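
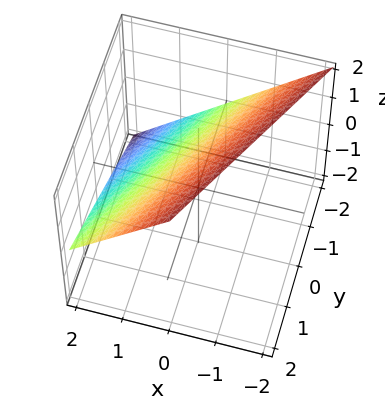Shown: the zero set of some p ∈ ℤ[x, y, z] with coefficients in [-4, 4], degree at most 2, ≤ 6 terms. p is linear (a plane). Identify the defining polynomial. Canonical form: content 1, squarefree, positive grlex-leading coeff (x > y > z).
2*x - y + 2*z - 2

First, deg p = 1.
Next, reading off the gridlines: one x-axis crossing is at x = 1; it meets the y-axis at y = -2 (among the integer gridlines); it crosses the z-axis at the gridline z = 1.
Finally, these observations pin down the coefficients.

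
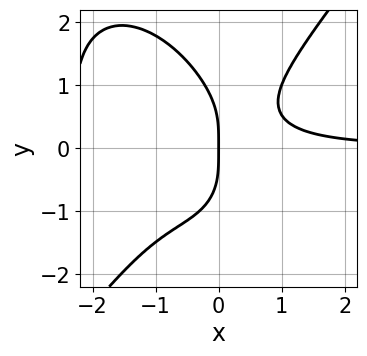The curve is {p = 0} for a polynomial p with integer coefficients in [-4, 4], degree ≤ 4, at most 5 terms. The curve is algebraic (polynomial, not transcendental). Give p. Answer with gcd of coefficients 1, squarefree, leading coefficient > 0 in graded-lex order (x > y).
2*x^3*y - y^4 + 3*x^2*y - 2*x*y^2 - 2*x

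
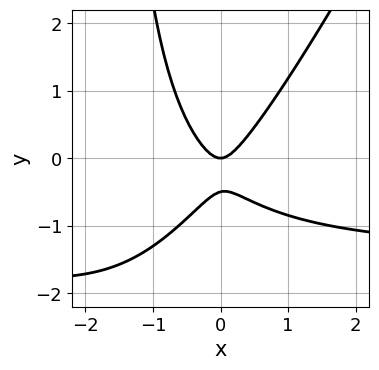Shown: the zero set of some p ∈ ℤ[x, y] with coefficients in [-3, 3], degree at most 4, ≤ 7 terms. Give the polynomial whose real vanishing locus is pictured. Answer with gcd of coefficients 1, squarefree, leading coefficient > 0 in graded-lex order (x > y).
2*x^2*y - x*y^2 + 3*x^2 - 2*y^2 - y

deg p = 3. A generic line meets the curve in up to 3 points.
Reading off the gridlines: it meets the y-axis at y = 0 (among the integer gridlines); it meets the x-axis at x = 0 (among the integer gridlines).
Together with the visible shape, these determine p as stated.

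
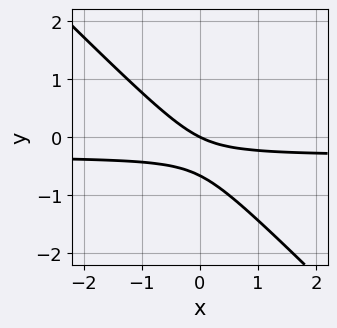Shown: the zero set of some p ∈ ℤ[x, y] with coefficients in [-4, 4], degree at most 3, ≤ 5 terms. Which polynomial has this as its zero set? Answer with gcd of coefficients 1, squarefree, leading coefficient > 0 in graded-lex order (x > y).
deg p = 2.
Checking where it meets the axes: it meets the x-axis at x = 0 (among the integer gridlines); it crosses the y-axis at the gridline y = 0.
Matching integer coefficients to the picture gives p.

3*x*y + 3*y^2 + x + 2*y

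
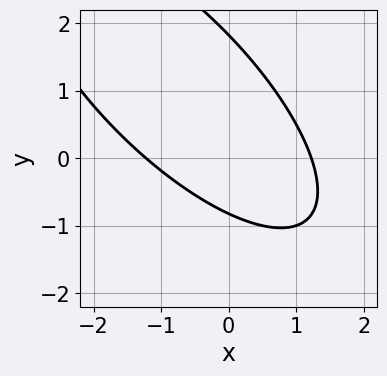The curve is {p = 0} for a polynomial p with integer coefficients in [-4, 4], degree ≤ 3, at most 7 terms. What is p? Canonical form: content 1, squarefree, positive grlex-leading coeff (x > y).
2*x^2 + 3*x*y + 2*y^2 - 2*y - 3

(a) Degree: no degree-1 curve has this shape, so deg p = 2.
(b) The integer polynomial consistent with all of this is the stated p.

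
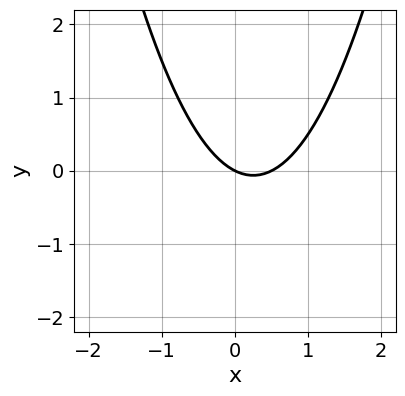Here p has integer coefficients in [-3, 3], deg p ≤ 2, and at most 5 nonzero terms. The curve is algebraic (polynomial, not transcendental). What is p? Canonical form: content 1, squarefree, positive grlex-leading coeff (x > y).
2*x^2 - x - 2*y

(a) Degree: a generic line meets the curve in up to 2 points, so deg p = 2.
(b) Against the integer gridlines: it crosses the y-axis at the gridline y = 0; one x-axis crossing is at x = 0.
(c) Fitting integer coefficients to these (and the overall shape) gives p.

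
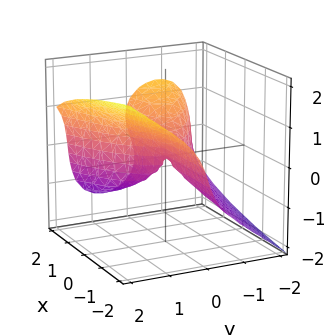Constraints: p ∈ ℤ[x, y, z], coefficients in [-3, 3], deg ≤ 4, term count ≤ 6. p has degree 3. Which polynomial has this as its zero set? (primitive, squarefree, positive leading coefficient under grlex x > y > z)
The degree is 3 — a generic line meets the surface in up to 3 points.
Reading off the gridlines: the visible x-axis segment lies entirely on the surface; it meets the z-axis at z = 0 (among the integer gridlines); it crosses the y-axis at the gridline y = 0.
Solving for integer coefficients yields p as stated.

2*y^3 - y^2*z - 2*z^3 - 3*x*y + x*z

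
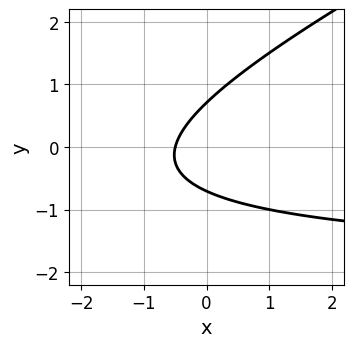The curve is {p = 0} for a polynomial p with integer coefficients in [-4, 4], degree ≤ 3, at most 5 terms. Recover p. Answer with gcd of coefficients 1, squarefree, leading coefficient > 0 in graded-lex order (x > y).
x*y - 2*y^2 + 2*x + 1

First, deg p = 2.
Finally, matching integer coefficients to the picture gives p.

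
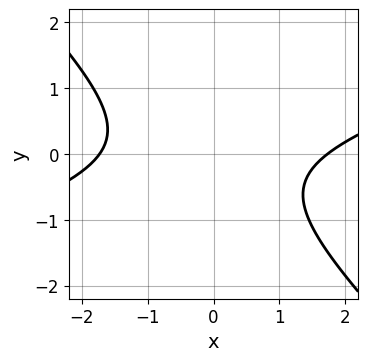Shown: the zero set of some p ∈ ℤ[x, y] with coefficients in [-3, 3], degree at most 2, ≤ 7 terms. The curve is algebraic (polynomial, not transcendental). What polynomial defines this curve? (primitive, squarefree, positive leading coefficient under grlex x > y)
(a) Degree: the shape is more complex than any degree-1 curve, so deg p = 2.
(b) Checking where it meets the axes: no y-intercept at any integer in the box.
(c) Fitting integer coefficients to these (and the overall shape) gives p.

x^2 - 2*x*y - 3*y^2 - y - 3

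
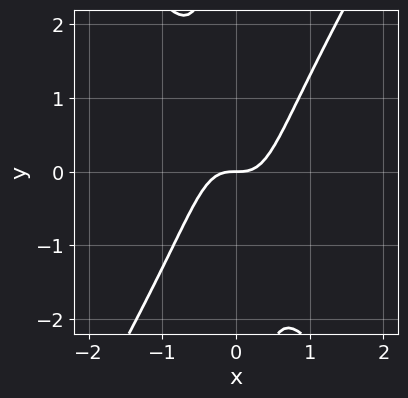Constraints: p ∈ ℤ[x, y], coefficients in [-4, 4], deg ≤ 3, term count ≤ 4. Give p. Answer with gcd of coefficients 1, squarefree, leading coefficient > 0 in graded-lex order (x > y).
3*x^3 - x*y^2 - y

The degree is 3 — no degree-2 curve has this shape.
From the visible intercepts: one x-axis crossing is at x = 0; it meets the y-axis at y = 0 (among the integer gridlines).
Assembling these constraints gives the stated polynomial.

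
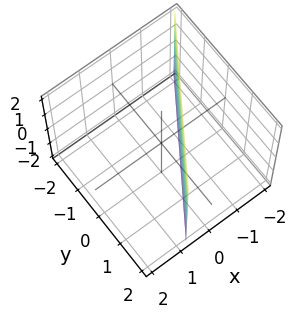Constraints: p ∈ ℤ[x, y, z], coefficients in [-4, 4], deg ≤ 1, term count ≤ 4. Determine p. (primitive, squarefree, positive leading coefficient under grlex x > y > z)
(a) The degree is 1 — every cross-section is a straight line — this is a plane.
(b) From the visible intercepts: it meets the y-axis at y = 1 (among the integer gridlines); it misses every integer gridline on the z-axis.
(c) The integer polynomial consistent with all of this is the stated p.

3*x - 2*y + 2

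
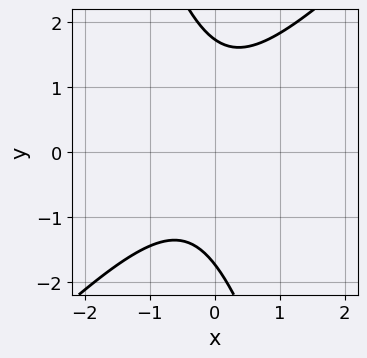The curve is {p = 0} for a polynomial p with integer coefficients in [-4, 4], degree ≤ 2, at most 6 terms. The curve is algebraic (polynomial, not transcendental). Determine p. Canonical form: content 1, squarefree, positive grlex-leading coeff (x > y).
(a) deg p = 2. The shape is more complex than any degree-1 curve.
(b) Observable constraints: no x-intercept at any integer in the box.
(c) These observations pin down the coefficients.

3*x^2 - 2*x*y - y^2 + x + 3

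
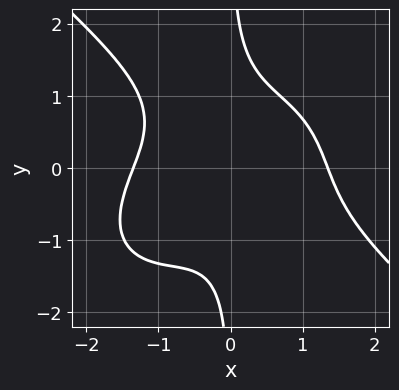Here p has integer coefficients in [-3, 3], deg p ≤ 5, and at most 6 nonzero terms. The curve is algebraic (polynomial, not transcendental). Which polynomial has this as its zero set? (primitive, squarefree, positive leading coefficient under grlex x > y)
2*x^4 + 3*x*y^3 + 3*x^2*y - 2*x^2 - 3

First, the degree is 4 — the shape is more complex than any degree-3 curve.
Next, checking where it meets the axes: it misses every integer gridline on the y-axis.
Finally, these observations pin down the coefficients.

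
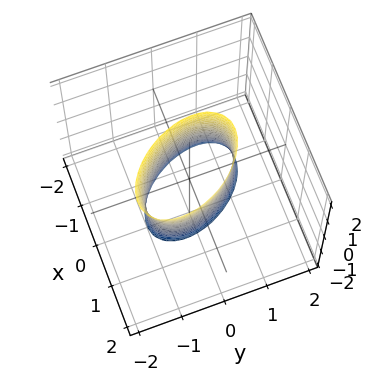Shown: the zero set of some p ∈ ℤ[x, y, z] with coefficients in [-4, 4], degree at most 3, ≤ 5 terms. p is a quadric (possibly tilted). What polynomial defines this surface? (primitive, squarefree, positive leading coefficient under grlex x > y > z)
3*x^2 + 2*x*y - x*z + 2*y^2 - 2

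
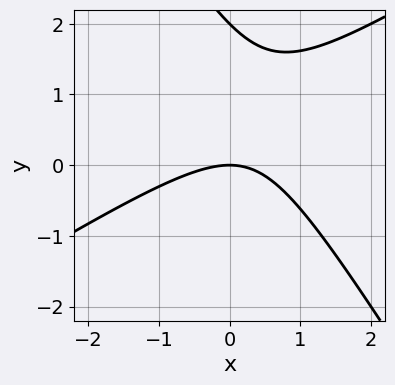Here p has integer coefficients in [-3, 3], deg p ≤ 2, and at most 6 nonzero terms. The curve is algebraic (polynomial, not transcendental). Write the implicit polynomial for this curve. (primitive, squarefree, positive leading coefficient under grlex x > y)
x^2 - x*y - y^2 + 2*y

The degree is 2 — a generic line meets the curve in up to 2 points.
Observable constraints: the y-axis gridline crossings are at y ∈ {0, 2}; it crosses the x-axis at the gridline x = 0.
These observations pin down the coefficients.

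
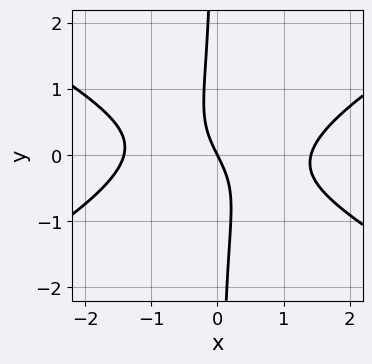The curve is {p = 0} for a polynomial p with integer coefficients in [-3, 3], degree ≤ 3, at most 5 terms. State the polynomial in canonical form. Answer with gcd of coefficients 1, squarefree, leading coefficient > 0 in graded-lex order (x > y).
(a) The degree is 3 — the shape is more complex than any degree-2 curve.
(b) From the axis intercepts and sections: it crosses the y-axis at the gridline y = 0; one x-axis crossing is at x = 0.
(c) Putting this together gives p.

x^3 - 3*x*y^2 - 2*x - y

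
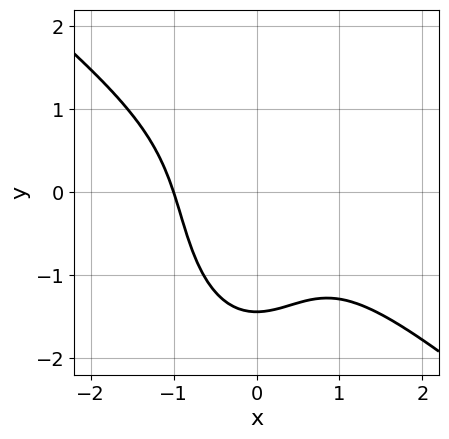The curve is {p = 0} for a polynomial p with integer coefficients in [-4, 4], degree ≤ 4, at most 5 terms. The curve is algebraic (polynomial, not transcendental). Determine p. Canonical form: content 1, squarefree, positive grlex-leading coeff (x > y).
3*x^3 + 3*x^2*y + y^3 + 3

(a) deg p = 3.
(b) From the visible intercepts: it crosses the x-axis at the gridline x = -1.
(c) Matching integer coefficients to the picture gives p.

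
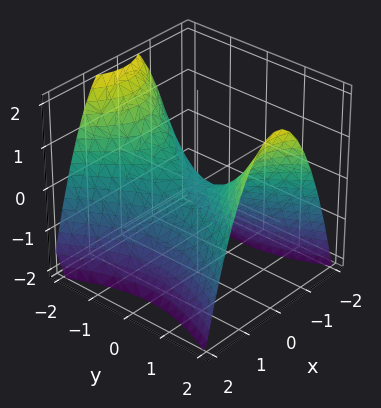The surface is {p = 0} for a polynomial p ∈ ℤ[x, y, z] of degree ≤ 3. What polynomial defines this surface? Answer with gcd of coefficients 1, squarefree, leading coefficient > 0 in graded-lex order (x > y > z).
2*x^2 - y^2 + 2*z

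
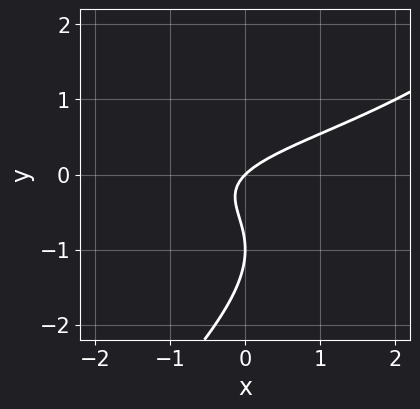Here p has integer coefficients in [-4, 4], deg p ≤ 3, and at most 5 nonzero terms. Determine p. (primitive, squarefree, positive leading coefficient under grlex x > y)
x*y^2 - y^3 - 2*y^2 + x - y

First, deg p = 3.
Next, from the axis intercepts and sections: it meets the x-axis at x = 0 (among the integer gridlines); among the integer gridlines, it crosses the y-axis at y ∈ {-1, 0}.
Finally, putting this together gives p.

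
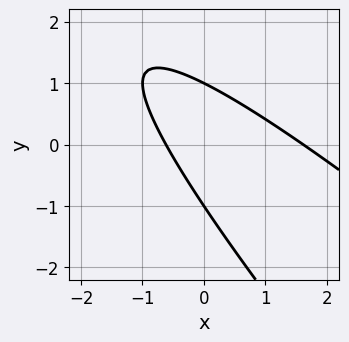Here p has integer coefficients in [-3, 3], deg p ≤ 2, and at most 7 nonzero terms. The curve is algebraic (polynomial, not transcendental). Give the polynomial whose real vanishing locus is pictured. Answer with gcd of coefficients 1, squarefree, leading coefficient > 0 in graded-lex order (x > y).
x^2 + 2*x*y + y^2 - x - 1

First, deg p = 2. A generic line meets the curve in up to 2 points.
Next, against the integer gridlines: among the integer gridlines, it crosses the y-axis at y ∈ {-1, 1}.
Finally, the integer polynomial consistent with all of this is the stated p.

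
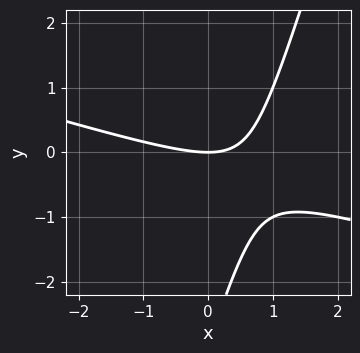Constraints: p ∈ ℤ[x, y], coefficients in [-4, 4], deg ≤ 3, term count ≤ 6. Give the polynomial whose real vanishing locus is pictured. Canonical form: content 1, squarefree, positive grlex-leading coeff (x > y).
First, deg p = 2. The shape is more complex than any degree-1 curve.
Then, observable constraints: it meets the x-axis at x = 0 (among the integer gridlines); one y-axis crossing is at y = 0.
Finally, these observations pin down the coefficients.

x^2 + 3*x*y - y^2 - 3*y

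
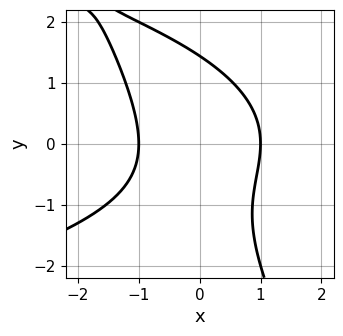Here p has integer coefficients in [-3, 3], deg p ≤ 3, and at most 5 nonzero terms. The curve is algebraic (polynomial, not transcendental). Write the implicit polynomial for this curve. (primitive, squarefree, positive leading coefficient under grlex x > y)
First, degree: no degree-2 curve has this shape, so deg p = 3.
Then, from the axis intercepts and sections: the x-axis gridline crossings are at x ∈ {-1, 1}.
Finally, solving for integer coefficients yields p as stated.

2*x*y^2 + y^3 + 3*x^2 - 3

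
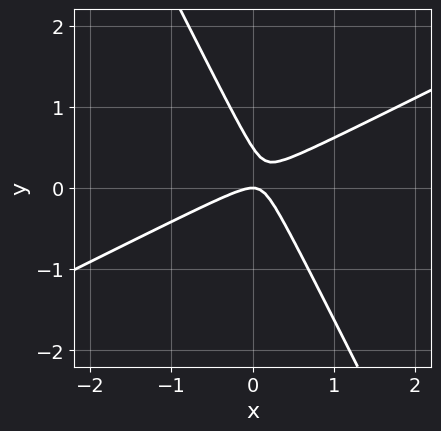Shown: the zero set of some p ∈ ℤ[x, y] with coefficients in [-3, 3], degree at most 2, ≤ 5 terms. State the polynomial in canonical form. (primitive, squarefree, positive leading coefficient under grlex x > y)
2*x^2 - 3*x*y - 2*y^2 + y

1. Degree: a generic line meets the curve in up to 2 points, so deg p = 2.
2. Against the integer gridlines: it crosses the x-axis at the gridline x = 0; it crosses the y-axis at the gridline y = 0.
3. The integer polynomial consistent with all of this is the stated p.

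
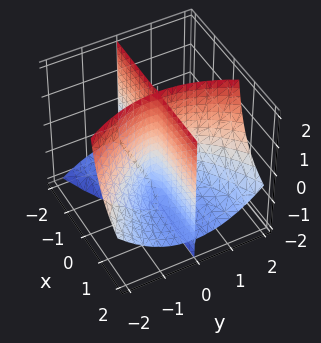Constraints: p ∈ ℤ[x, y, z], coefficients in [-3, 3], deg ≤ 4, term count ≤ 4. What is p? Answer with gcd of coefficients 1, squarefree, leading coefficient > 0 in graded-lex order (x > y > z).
2*x*y*z - y^3 + 3*x*y

1. I count 3 distinct pieces. Treating them together as one polynomial.
2. deg p = 3. No degree-2 surface has this shape.
3. Against the integer gridlines: every point of the z-axis in the box is on the surface; the visible x-axis segment lies entirely on the surface; it meets the y-axis at y = 0 (among the integer gridlines).
4. Putting this together gives p.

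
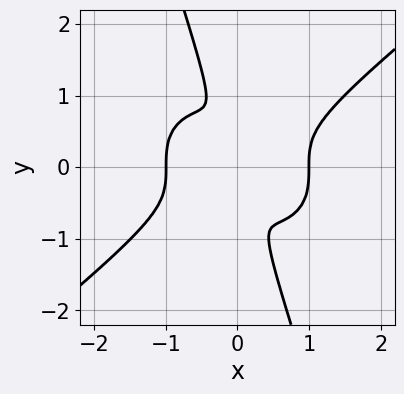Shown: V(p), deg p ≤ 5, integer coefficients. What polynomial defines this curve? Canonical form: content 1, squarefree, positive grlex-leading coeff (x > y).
(a) Degree: no degree-3 curve has this shape, so deg p = 4.
(b) From the axis intercepts and sections: the x-axis gridline crossings are at x ∈ {-1, 1}.
(c) Together with the visible shape, these determine p as stated.

2*x^4 - 3*x*y^3 - y^4 - 2*x^2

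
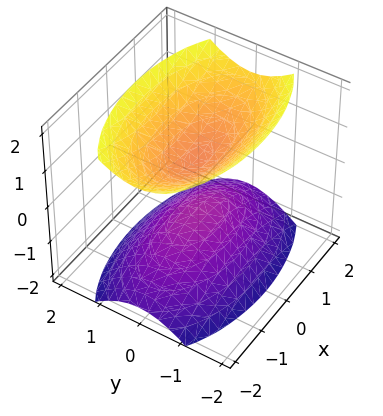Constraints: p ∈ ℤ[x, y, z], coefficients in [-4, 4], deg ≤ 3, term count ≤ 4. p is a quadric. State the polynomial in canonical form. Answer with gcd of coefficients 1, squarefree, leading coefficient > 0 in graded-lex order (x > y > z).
(a) The picture has 2 separate pieces. They look like related sheets of one shape, so recover p as a whole.
(b) The degree is 2 — two sheets facing apart; a quadric.
(c) Symmetries: mirror symmetry x ↦ −x ⇒ only even powers of x; the z ↦ −z reflection is a symmetry, so z appears only in even powers; it's symmetric under y → −y, forcing even powers of y.
(d) From the visible intercepts: it misses every integer gridline on the y-axis; the surface avoids every integer x-axis point in the box.
(e) Assembling these constraints gives the stated polynomial.

x^2 + 3*y^2 - 2*z^2 + 1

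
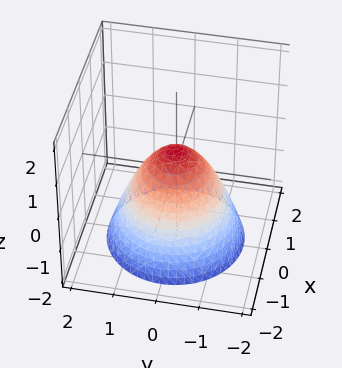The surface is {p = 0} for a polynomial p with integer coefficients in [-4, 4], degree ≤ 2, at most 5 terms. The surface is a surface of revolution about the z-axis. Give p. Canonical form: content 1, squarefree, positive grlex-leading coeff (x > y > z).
2*x^2 + 2*y^2 + 2*z - 1

(a) deg p = 2.
(b) Symmetries: the z-axis is an axis of rotation, so x and y enter only as x² + y².
(c) From the visible intercepts: a circular section at z = -1 has radius between 1 and 2.
(d) Matching integer coefficients to the picture gives p.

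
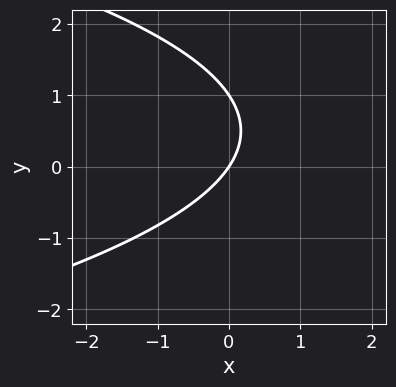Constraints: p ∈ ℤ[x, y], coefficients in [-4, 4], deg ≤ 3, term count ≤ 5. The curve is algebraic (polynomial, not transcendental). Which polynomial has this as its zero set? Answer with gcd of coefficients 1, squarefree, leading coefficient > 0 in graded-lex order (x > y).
2*y^2 + 3*x - 2*y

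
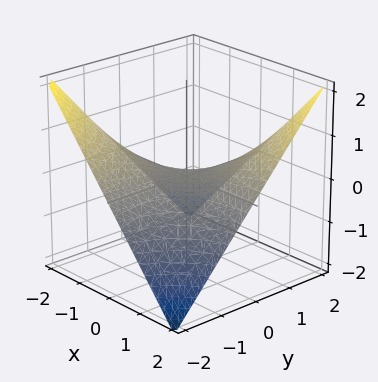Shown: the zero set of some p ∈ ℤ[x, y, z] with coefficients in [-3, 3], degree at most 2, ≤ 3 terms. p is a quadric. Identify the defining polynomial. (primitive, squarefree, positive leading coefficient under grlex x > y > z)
(a) The degree is 2 — a hyperbolic paraboloid; a quadric.
(b) Observable constraints: it crosses the z-axis at the gridline z = 0; the visible y-axis segment lies entirely on the surface; every point of the x-axis in the box is on the surface.
(c) Assembling these constraints gives the stated polynomial.

x*y - 2*z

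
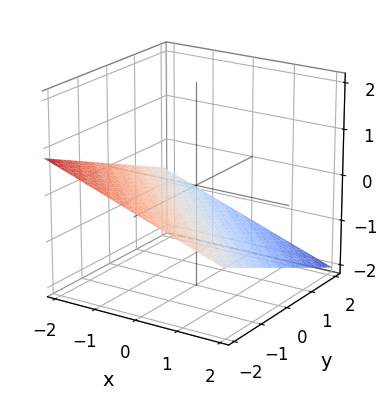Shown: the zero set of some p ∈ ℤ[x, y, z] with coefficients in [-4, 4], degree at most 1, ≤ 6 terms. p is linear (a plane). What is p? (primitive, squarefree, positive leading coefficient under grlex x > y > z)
1. Degree: the surface is flat (a plane), so deg p = 1.
2. Against the integer gridlines: it meets the x-axis at x = -2 (among the integer gridlines); it meets the y-axis at y = -2 (among the integer gridlines).
3. Together with the visible shape, these determine p as stated.

x + y + 3*z + 2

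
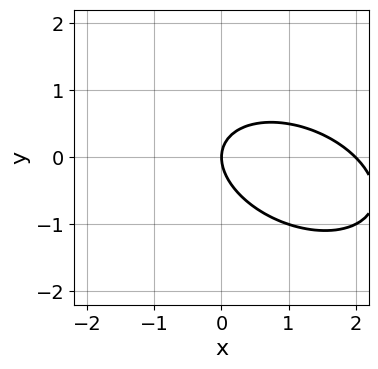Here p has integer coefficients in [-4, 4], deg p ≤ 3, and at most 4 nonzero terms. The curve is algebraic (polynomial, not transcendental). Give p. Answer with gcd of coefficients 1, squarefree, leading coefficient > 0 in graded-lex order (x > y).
x^2 + x*y + 2*y^2 - 2*x

deg p = 2. A generic line meets the curve in up to 2 points.
Reading off the gridlines: it crosses the y-axis at the gridline y = 0; the x-axis gridline crossings are at x ∈ {0, 2}.
Assembling these constraints gives the stated polynomial.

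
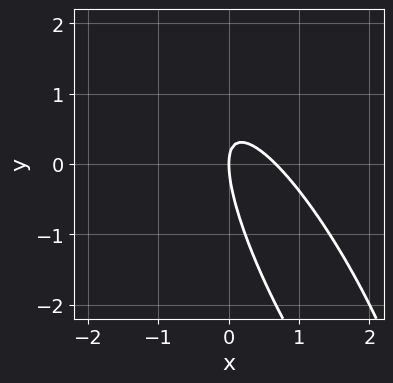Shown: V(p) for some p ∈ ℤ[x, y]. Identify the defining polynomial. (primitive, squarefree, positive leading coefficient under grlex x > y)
3*x^2 + 3*x*y + y^2 - 2*x

1. The degree is 2 — no degree-1 curve has this shape.
2. From the axis intercepts and sections: it crosses the x-axis at the gridline x = 0; it crosses the y-axis at the gridline y = 0.
3. Assembling these constraints gives the stated polynomial.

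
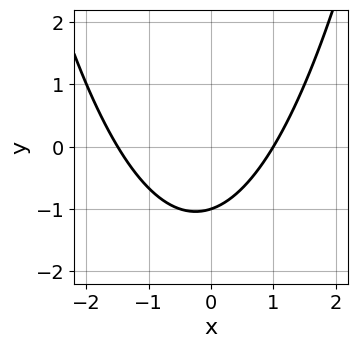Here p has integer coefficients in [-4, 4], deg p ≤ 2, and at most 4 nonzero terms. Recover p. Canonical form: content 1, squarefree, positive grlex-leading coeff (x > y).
2*x^2 + x - 3*y - 3

Degree: no degree-1 curve has this shape, so deg p = 2.
Observable constraints: it meets the x-axis at x = 1 (among the integer gridlines); one y-axis crossing is at y = -1.
Solving for integer coefficients yields p as stated.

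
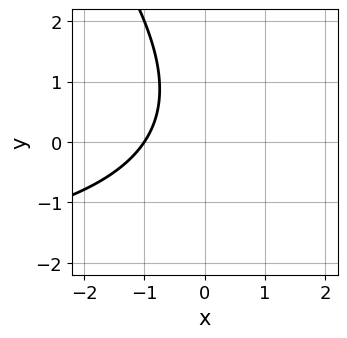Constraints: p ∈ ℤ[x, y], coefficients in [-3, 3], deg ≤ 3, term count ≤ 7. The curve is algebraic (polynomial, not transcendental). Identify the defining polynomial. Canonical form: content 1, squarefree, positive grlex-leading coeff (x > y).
x*y + y^2 + 3*x - y + 3

1. Degree: the shape is more complex than any degree-1 curve, so deg p = 2.
2. From the axis intercepts and sections: it meets the x-axis at x = -1 (among the integer gridlines); the curve avoids every integer y-axis point in the box.
3. Matching integer coefficients to the picture gives p.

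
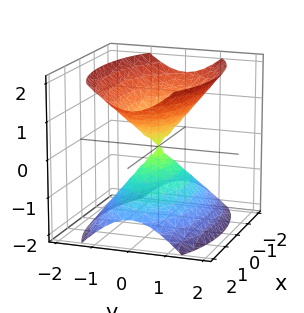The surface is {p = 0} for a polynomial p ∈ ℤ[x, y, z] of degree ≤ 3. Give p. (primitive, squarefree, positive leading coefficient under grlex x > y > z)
1. The picture has 2 separate pieces. Treating them together as one polynomial.
2. The degree is 2 — two nappes meeting at a single point; a quadric.
3. Symmetries: the x ↦ −x reflection is a symmetry, so x appears only in even powers; the z ↦ −z reflection is a symmetry, so z appears only in even powers; it's symmetric under y → −y, forcing even powers of y.
4. Reading off the gridlines: it meets the y-axis at y = 0 (among the integer gridlines); it crosses the x-axis at the gridline x = 0.
5. These observations pin down the coefficients.

x^2 + 3*y^2 - 2*z^2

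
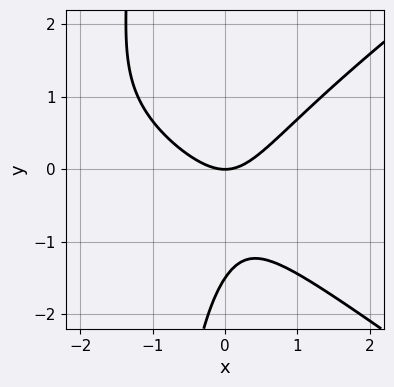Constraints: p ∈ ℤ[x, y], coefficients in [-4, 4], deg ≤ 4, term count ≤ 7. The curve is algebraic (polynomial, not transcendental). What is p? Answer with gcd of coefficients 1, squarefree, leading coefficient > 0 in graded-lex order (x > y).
x^3 - 2*x*y^2 + 3*x^2 - 2*y^2 - 3*y

(a) Degree: a generic line meets the curve in up to 3 points, so deg p = 3.
(b) Reading off the gridlines: it meets the y-axis at y = 0 (among the integer gridlines); it crosses the x-axis at the gridline x = 0.
(c) Matching integer coefficients to the picture gives p.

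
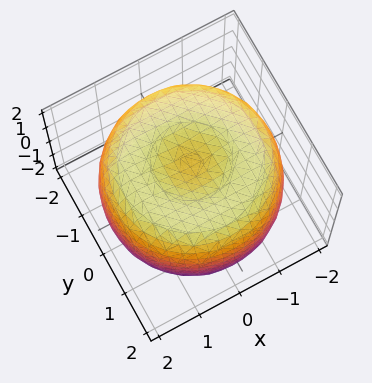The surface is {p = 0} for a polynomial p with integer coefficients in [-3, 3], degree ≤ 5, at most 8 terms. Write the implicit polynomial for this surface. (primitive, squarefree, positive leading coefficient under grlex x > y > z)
x^4 + 2*x^2*y^2 + y^4 - 3*x^2 - 3*y^2 + 2*z^2 - 3

1. Degree: the shape is more complex than any degree-3 surface, so deg p = 4.
2. Symmetries: rotational symmetry about the z-axis ⇒ p depends on x, y only through x² + y².
3. Against the integer gridlines: a circular section at z = -1 has radius between 1 and 2.
4. Putting this together gives p.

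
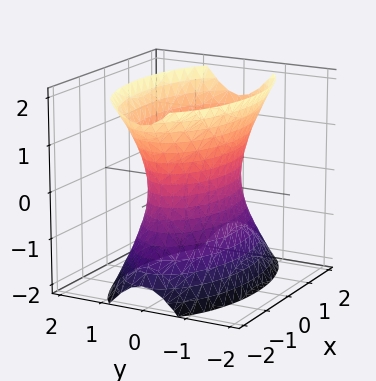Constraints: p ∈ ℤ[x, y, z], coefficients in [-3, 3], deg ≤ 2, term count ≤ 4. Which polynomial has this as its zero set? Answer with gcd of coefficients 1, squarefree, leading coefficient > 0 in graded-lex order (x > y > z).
x^2 + 3*y^2 - z^2 - 2

1. deg p = 2.
2. Symmetries: mirror symmetry x ↦ −x ⇒ only even powers of x; it's symmetric under z → −z, forcing even powers of z; mirror symmetry y ↦ −y ⇒ only even powers of y.
3. Reading off the gridlines: the surface avoids every integer z-axis point in the box.
4. Assembling these constraints gives the stated polynomial.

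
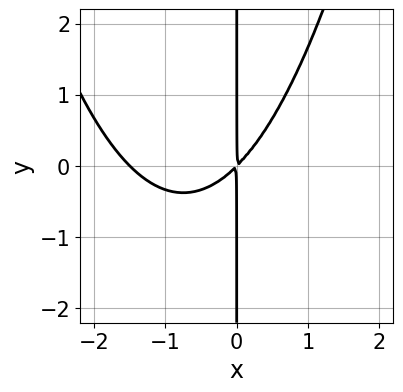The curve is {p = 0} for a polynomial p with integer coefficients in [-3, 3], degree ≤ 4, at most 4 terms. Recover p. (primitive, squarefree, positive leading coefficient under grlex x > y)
2*x^3 + 3*x^2 - 3*x*y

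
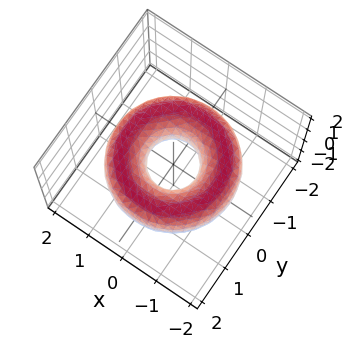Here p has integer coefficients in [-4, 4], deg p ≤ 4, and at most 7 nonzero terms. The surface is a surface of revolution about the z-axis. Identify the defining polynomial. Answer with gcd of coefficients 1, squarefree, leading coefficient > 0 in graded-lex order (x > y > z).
1. deg p = 4. A generic line meets the surface in up to 4 points.
2. Symmetry: the surface is invariant under rotation about z: p = q(x² + y², z).
3. From the visible intercepts: a circular section at z = 0 has radius between 0 and 1; it misses every integer gridline on the z-axis.
4. Together with the visible shape, these determine p as stated.

x^4 + 2*x^2*y^2 + y^4 - 3*x^2 - 3*y^2 + 3*z^2 + 1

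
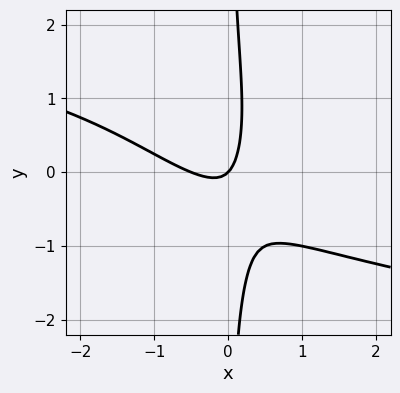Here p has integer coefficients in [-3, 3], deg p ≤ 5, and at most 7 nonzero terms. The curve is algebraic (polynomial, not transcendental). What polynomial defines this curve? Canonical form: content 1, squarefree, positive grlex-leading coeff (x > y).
1. deg p = 4. The shape is more complex than any degree-3 curve.
2. From the axis intercepts and sections: one y-axis crossing is at y = 0; it crosses the x-axis at the gridline x = 0.
3. Together with the visible shape, these determine p as stated.

x*y^3 + 2*x^2 + 3*x*y + x - y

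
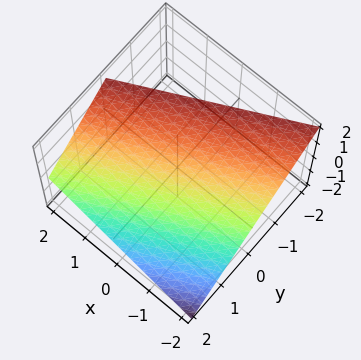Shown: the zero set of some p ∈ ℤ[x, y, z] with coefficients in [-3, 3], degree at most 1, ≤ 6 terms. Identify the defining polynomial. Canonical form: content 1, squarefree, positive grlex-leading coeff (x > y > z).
x - 2*y - 2*z + 2

Degree: every cross-section is a straight line — this is a plane, so deg p = 1.
Observable constraints: it crosses the z-axis at the gridline z = 1; it crosses the x-axis at the gridline x = -2; it meets the y-axis at y = 1 (among the integer gridlines).
Solving for integer coefficients yields p as stated.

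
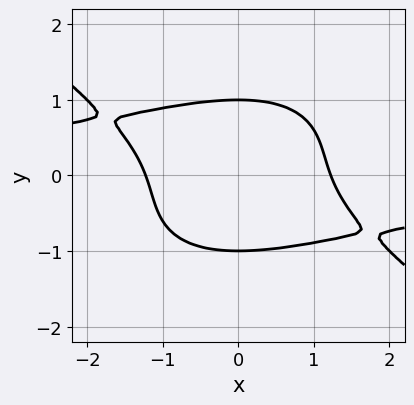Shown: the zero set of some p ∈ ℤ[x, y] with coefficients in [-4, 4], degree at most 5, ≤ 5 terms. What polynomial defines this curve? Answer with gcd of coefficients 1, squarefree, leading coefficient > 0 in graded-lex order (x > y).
x^3*y + 3*y^4 + 2*x^2 - 3

First, degree: no degree-3 curve has this shape, so deg p = 4.
Then, from the axis intercepts and sections: among the integer gridlines, it crosses the y-axis at y ∈ {-1, 1}.
Finally, these observations pin down the coefficients.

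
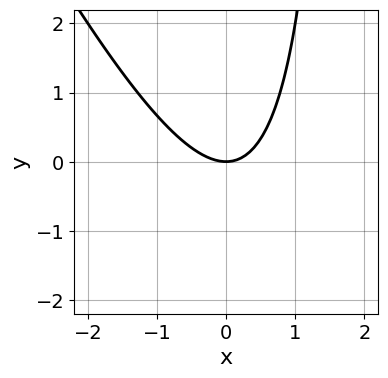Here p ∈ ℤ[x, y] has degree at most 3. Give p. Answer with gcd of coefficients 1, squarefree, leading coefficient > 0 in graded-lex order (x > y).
2*x^2 + x*y - 2*y

1. deg p = 2. No degree-1 curve has this shape.
2. From the visible intercepts: it meets the y-axis at y = 0 (among the integer gridlines); it meets the x-axis at x = 0 (among the integer gridlines).
3. The integer polynomial consistent with all of this is the stated p.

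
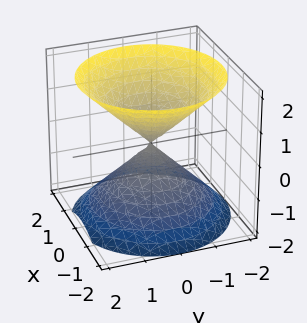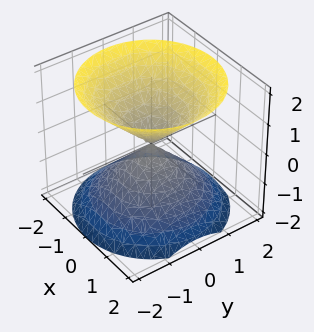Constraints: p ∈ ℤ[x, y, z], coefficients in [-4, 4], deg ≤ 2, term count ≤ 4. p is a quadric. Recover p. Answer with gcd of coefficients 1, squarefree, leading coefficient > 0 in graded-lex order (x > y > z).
First, there are 2 components.
Next, deg p = 2.
Then, symmetries: mirror symmetry z ↦ −z ⇒ only even powers of z; every cross-section ⟂ z is a circle, so x, y appear only via x² + y².
Then, reading off the gridlines: a circular section at z = -1 has radius exactly 1; it crosses the z-axis at the gridline z = 0; one y-axis crossing is at y = 0.
Finally, fitting integer coefficients to these (and the overall shape) gives p.

x^2 + y^2 - z^2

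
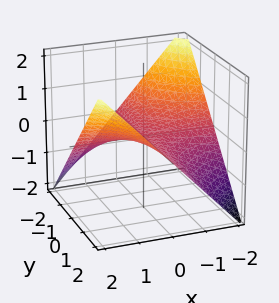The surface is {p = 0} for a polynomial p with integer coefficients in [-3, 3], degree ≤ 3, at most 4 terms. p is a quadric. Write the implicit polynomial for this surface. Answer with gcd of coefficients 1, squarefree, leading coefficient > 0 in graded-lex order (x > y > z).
x*y - 2*z

1. The degree is 2 — a saddle surface; a quadric.
2. From the visible intercepts: one z-axis crossing is at z = 0; the visible x-axis segment lies entirely on the surface; the visible y-axis segment lies entirely on the surface.
3. These observations pin down the coefficients.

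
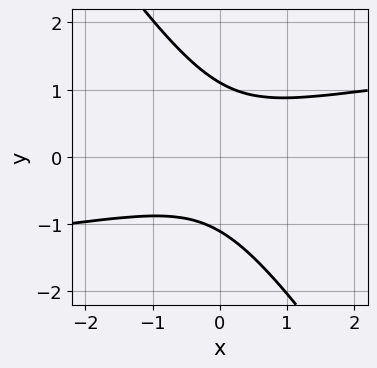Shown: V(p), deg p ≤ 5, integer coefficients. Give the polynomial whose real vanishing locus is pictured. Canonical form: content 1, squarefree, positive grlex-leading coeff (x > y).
The degree is 4 — the shape is more complex than any degree-3 curve.
From the visible intercepts: the curve avoids every integer x-axis point in the box.
These observations pin down the coefficients.

3*x*y^3 + 2*y^4 - 2*x^2 + 2*x*y - 3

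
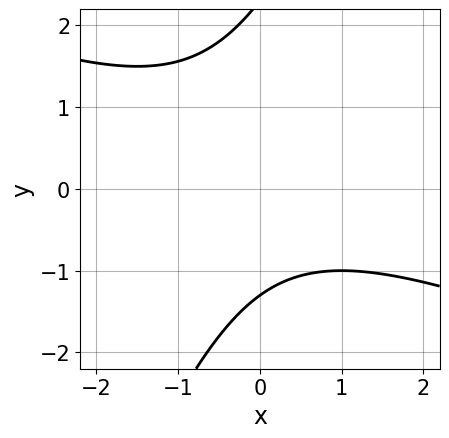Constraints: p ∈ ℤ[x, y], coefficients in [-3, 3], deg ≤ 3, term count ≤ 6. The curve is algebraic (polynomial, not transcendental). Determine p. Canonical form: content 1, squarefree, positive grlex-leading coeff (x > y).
1. Degree: the shape is more complex than any degree-1 curve, so deg p = 2.
2. Against the integer gridlines: it misses every integer gridline on the x-axis.
3. Putting this together gives p.

x^2 + 2*x*y - y^2 + y + 3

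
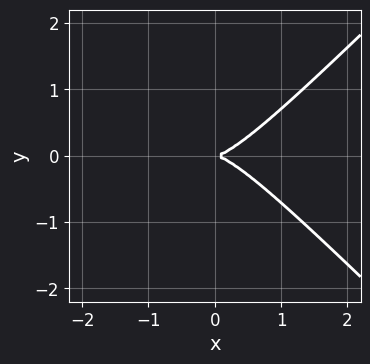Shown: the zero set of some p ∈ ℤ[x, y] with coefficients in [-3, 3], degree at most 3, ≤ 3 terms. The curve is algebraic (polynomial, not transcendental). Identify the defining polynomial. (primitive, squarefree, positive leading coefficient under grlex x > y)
x^3 - x*y^2 - y^2

First, degree: the shape is more complex than any degree-2 curve, so deg p = 3.
Next, symmetries: mirror symmetry y ↦ −y ⇒ only even powers of y.
Next, against the integer gridlines: one x-axis crossing is at x = 0; one y-axis crossing is at y = 0.
Finally, together with the visible shape, these determine p as stated.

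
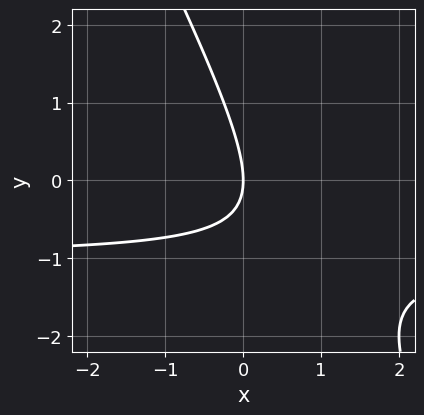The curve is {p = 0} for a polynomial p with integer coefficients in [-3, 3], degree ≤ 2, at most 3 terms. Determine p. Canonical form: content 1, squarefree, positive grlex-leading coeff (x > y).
1. The degree is 2 — a generic line meets the curve in up to 2 points.
2. Checking where it meets the axes: it meets the x-axis at x = 0 (among the integer gridlines); it meets the y-axis at y = 0 (among the integer gridlines).
3. Matching integer coefficients to the picture gives p.

2*x*y + y^2 + 2*x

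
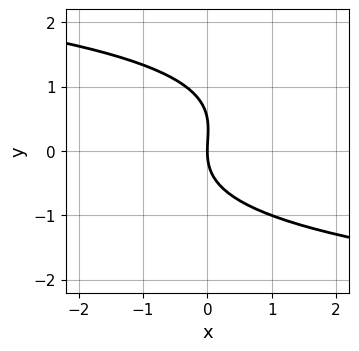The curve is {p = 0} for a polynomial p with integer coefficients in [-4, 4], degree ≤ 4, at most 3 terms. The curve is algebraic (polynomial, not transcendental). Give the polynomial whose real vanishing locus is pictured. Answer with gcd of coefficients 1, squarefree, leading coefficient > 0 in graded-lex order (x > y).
First, deg p = 3. The shape is more complex than any degree-2 curve.
Then, checking where it meets the axes: it crosses the x-axis at the gridline x = 0; one y-axis crossing is at y = 0.
Finally, the integer polynomial consistent with all of this is the stated p.

2*y^3 - y^2 + 3*x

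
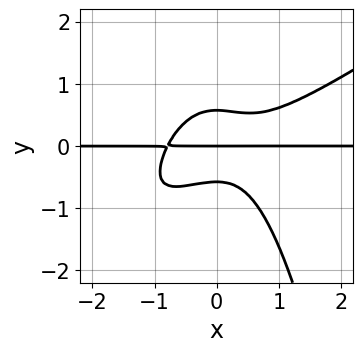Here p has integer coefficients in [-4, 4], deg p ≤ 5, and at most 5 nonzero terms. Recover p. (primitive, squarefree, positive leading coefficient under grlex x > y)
2*x^3*y - 3*x^2*y^2 - 3*y^3 + y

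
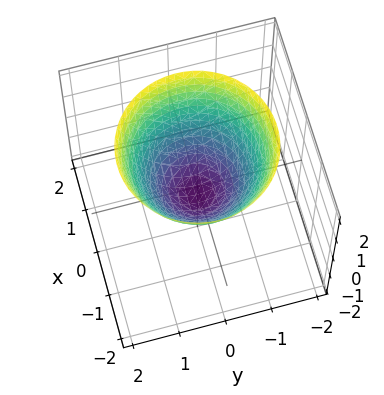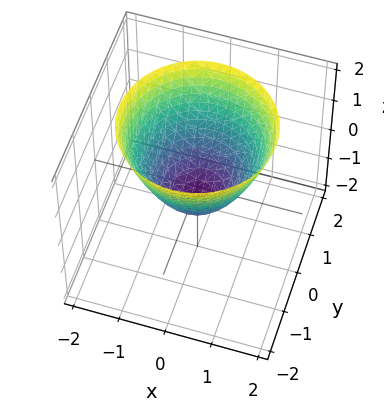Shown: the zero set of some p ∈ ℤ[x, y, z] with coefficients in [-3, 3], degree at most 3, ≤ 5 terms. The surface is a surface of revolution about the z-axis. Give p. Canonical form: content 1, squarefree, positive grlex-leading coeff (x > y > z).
2*x^2 + 2*y^2 - 2*z - 1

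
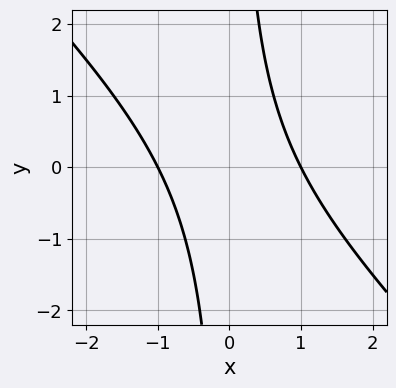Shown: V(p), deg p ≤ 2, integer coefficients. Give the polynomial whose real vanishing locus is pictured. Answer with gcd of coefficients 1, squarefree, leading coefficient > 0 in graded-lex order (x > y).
Degree: no degree-1 curve has this shape, so deg p = 2.
Reading off the gridlines: among the integer gridlines, it crosses the x-axis at x ∈ {-1, 1}; no y-intercept at any integer in the box.
Assembling these constraints gives the stated polynomial.

x^2 + x*y - 1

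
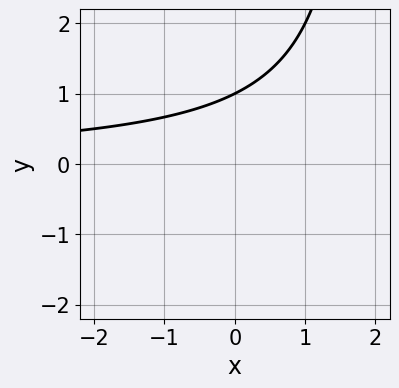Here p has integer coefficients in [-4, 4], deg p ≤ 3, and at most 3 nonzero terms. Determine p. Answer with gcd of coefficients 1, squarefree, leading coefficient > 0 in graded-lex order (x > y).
1. deg p = 2. A generic line meets the curve in up to 2 points.
2. Observable constraints: the curve avoids every integer x-axis point in the box; it crosses the y-axis at the gridline y = 1.
3. Assembling these constraints gives the stated polynomial.

x*y - 2*y + 2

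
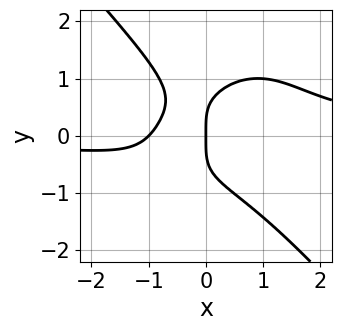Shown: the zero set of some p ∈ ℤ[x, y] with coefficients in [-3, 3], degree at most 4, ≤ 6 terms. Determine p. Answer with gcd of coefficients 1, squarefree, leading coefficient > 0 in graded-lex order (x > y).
3*x^3*y + 2*y^4 + x*y^2 - 3*x^2 - 3*x

1. Degree: no degree-3 curve has this shape, so deg p = 4.
2. Against the integer gridlines: among the integer gridlines, it crosses the x-axis at x ∈ {-1, 0}; it meets the y-axis at y = 0 (among the integer gridlines).
3. Fitting integer coefficients to these (and the overall shape) gives p.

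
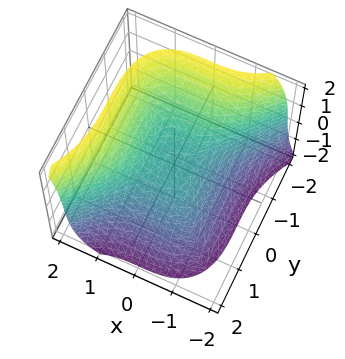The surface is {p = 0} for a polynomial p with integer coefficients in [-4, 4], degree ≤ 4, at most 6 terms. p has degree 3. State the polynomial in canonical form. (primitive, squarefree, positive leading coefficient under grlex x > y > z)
(a) The degree is 3 — no degree-2 surface has this shape.
(b) Reading off the gridlines: it meets the y-axis at y = 0 (among the integer gridlines); one x-axis crossing is at x = 0.
(c) Matching integer coefficients to the picture gives p.

3*x^3 - 2*y^3 - z^3 - 2*z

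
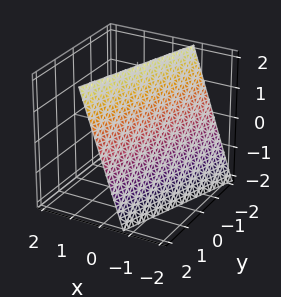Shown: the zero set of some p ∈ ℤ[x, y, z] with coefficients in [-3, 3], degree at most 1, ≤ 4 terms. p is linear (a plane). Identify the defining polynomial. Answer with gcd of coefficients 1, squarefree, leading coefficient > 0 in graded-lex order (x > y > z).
1. Degree: every cross-section is a straight line — this is a plane, so deg p = 1.
2. Reading off the gridlines: it crosses the y-axis at the gridline y = 2; it crosses the z-axis at the gridline z = 2.
3. These observations pin down the coefficients.

3*x - y - z + 2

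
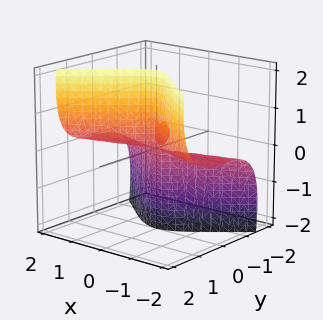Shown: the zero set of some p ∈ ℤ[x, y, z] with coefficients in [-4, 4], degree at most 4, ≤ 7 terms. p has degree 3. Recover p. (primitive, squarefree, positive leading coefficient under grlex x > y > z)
3*x^2*z - 2*y^3 - 2*y^2*z - 2*y*z^2 + y*z

(a) Degree: the shape is more complex than any degree-2 surface, so deg p = 3.
(b) Checking where it meets the axes: it meets the y-axis at y = 0 (among the integer gridlines); every point of the x-axis in the box is on the surface; the visible z-axis segment lies entirely on the surface.
(c) The integer polynomial consistent with all of this is the stated p.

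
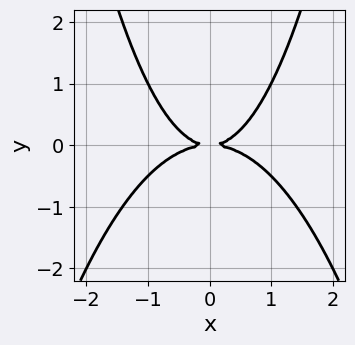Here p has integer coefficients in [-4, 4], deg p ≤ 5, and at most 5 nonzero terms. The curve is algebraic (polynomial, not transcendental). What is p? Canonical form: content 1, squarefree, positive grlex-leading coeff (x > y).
x^4 + x^2*y - 2*y^2

The degree is 4 — no degree-3 curve has this shape.
Symmetries: the x ↦ −x reflection is a symmetry, so x appears only in even powers.
Reading off the gridlines: it meets the y-axis at y = 0 (among the integer gridlines); it meets the x-axis at x = 0 (among the integer gridlines).
Together with the visible shape, these determine p as stated.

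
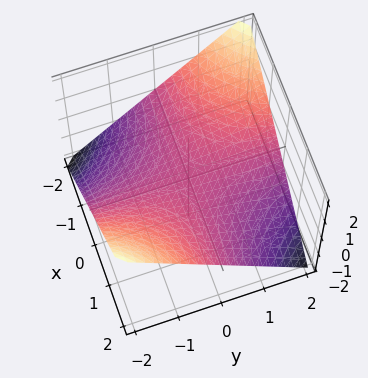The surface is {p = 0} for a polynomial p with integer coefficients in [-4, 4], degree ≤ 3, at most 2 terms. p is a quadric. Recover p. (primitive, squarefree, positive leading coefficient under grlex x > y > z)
x*y + 2*z

1. deg p = 2.
2. Checking where it meets the axes: one z-axis crossing is at z = 0; every point of the x-axis in the box is on the surface.
3. Fitting integer coefficients to these (and the overall shape) gives p.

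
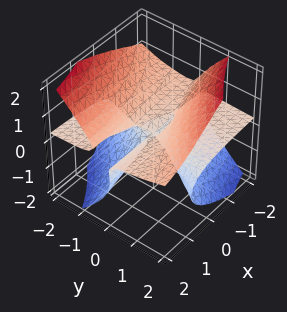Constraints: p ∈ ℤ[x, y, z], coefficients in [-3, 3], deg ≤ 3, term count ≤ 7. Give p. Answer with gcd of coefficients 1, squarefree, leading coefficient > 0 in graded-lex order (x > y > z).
3*x*y*z + x*z^2 - 2*y^2*z + 3*z^3 - x*y

deg p = 3.
Checking where it meets the axes: the visible y-axis segment lies entirely on the surface; every point of the x-axis in the box is on the surface.
The integer polynomial consistent with all of this is the stated p.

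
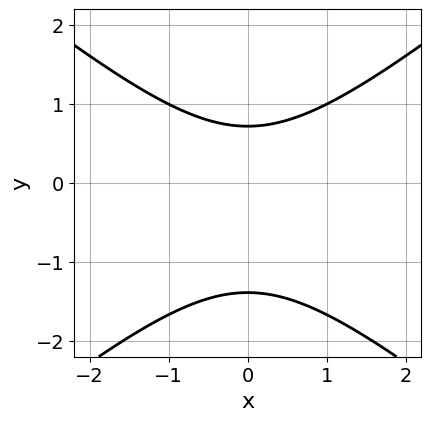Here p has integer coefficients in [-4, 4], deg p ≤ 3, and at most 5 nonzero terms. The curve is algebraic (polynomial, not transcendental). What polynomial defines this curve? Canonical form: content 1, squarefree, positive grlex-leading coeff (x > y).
1. deg p = 2. The shape is more complex than any degree-1 curve.
2. Symmetries: it's symmetric under x → −x, forcing even powers of x.
3. From the axis intercepts and sections: the curve avoids every integer x-axis point in the box.
4. Solving for integer coefficients yields p as stated.

2*x^2 - 3*y^2 - 2*y + 3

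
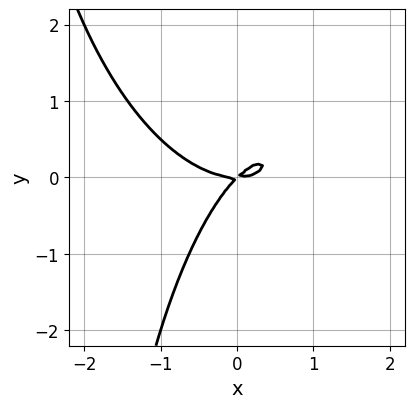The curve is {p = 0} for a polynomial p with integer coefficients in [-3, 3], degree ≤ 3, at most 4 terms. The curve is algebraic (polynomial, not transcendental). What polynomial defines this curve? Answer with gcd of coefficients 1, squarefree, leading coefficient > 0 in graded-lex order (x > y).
2*x^3 + x*y^2 - 3*x*y + 3*y^2

1. deg p = 3.
2. From the axis intercepts and sections: it crosses the x-axis at the gridline x = 0; it meets the y-axis at y = 0 (among the integer gridlines).
3. Assembling these constraints gives the stated polynomial.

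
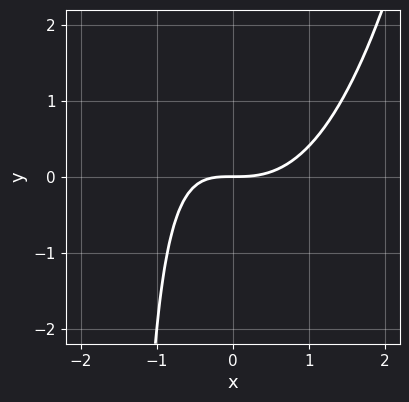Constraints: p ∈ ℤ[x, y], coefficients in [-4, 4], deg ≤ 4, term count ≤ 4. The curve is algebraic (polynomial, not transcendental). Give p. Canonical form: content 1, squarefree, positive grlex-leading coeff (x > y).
2*x^3 - 2*x*y - 3*y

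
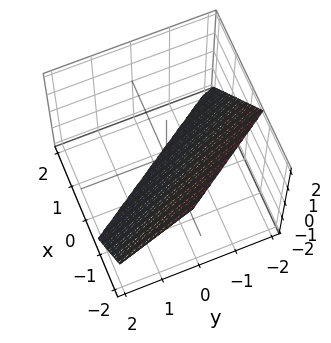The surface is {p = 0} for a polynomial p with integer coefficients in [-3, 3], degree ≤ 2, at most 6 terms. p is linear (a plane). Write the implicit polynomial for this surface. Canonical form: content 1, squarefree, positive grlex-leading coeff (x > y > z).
(a) deg p = 1. The surface is flat (a plane).
(b) Checking where it meets the axes: it crosses the z-axis at the gridline z = -1; it crosses the y-axis at the gridline y = -1.
(c) Putting this together gives p.

3*x + 2*y + 2*z + 2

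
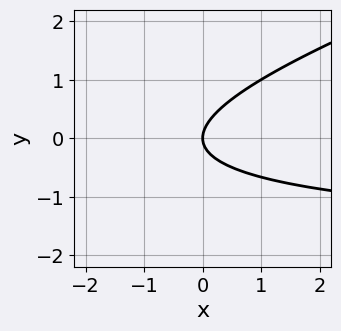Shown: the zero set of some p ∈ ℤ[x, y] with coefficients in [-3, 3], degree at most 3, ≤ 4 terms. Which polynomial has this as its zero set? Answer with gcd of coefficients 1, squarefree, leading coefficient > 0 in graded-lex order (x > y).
1. The degree is 2 — a generic line meets the curve in up to 2 points.
2. From the visible intercepts: it crosses the y-axis at the gridline y = 0; one x-axis crossing is at x = 0.
3. The integer polynomial consistent with all of this is the stated p.

x*y - 3*y^2 + 2*x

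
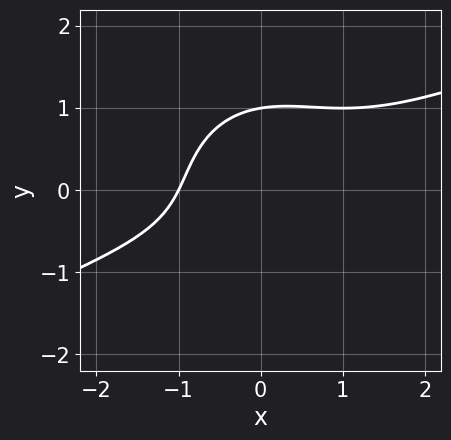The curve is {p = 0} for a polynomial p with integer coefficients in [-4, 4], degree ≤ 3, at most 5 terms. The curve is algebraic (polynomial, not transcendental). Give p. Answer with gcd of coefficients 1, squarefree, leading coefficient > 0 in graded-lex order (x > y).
The degree is 3 — no degree-2 curve has this shape.
Observable constraints: it meets the x-axis at x = -1 (among the integer gridlines); it meets the y-axis at y = 1 (among the integer gridlines).
Matching integer coefficients to the picture gives p.

x^3 - 2*x^2*y - 2*y^3 + x + 2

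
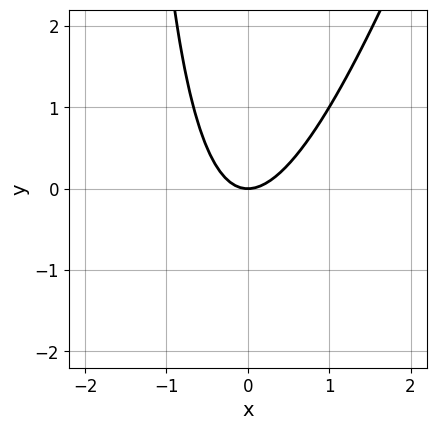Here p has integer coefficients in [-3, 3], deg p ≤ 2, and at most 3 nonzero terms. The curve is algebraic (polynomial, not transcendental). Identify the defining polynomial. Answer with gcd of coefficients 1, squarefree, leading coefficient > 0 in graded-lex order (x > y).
deg p = 2.
Reading off the gridlines: one y-axis crossing is at y = 0; it crosses the x-axis at the gridline x = 0.
Matching integer coefficients to the picture gives p.

3*x^2 - x*y - 2*y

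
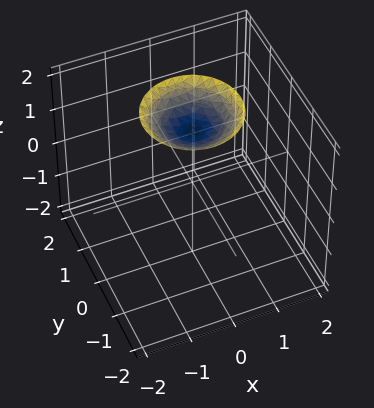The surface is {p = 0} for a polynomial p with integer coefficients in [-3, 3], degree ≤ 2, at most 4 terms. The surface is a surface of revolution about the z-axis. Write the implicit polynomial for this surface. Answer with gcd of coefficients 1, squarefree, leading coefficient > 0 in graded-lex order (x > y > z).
1. deg p = 2.
2. Symmetry: the surface is invariant under rotation about z: p = q(x² + y², z).
3. Checking where it meets the axes: no x-intercept at any integer in the box; the surface avoids every integer y-axis point in the box.
4. Assembling these constraints gives the stated polynomial.

x^2 + y^2 - 2*z + 3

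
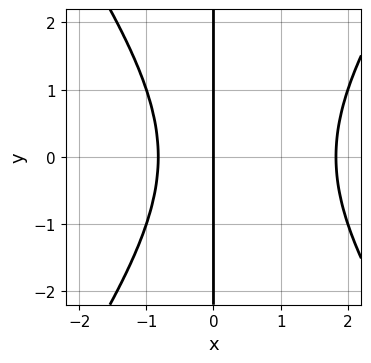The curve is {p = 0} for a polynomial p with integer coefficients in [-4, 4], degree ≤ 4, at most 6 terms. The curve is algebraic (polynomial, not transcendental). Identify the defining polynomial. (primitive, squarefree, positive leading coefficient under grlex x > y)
Degree: a generic line meets the curve in up to 3 points, so deg p = 3.
Symmetries: mirror symmetry y ↦ −y ⇒ only even powers of y.
Checking where it meets the axes: it meets the x-axis at x = 0 (among the integer gridlines); every point of the y-axis in the box is on the curve.
Solving for integer coefficients yields p as stated.

2*x^3 - x*y^2 - 2*x^2 - 3*x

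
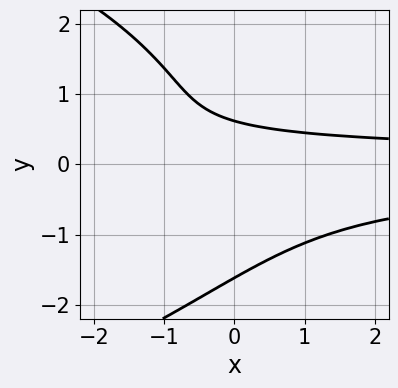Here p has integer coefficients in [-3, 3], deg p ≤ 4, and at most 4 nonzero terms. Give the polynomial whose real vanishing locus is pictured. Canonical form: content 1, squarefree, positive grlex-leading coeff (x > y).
y^4 + 3*x*y^2 + 3*y - 2

First, the degree is 4 — the shape is more complex than any degree-3 curve.
Next, reading off the gridlines: no x-intercept at any integer in the box.
Finally, solving for integer coefficients yields p as stated.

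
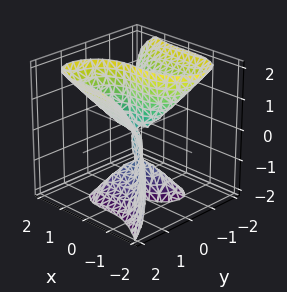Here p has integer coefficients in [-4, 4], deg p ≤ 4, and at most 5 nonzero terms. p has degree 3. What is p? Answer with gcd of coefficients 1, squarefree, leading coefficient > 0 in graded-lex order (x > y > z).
2*x^3 + 3*y^3 - 2*y*z^2 - 2*y*z

(a) deg p = 3.
(b) From the visible intercepts: it meets the y-axis at y = 0 (among the integer gridlines); it meets the x-axis at x = 0 (among the integer gridlines).
(c) The integer polynomial consistent with all of this is the stated p.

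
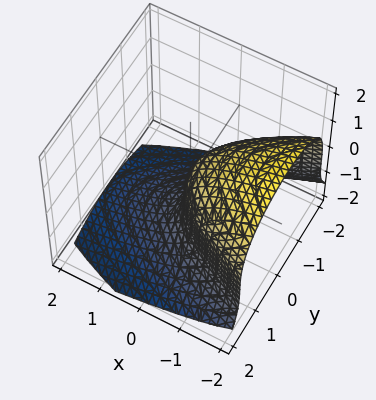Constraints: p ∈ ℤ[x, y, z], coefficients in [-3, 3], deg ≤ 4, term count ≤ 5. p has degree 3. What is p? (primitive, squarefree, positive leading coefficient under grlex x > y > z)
z^3 + 2*y^2 + 3*x

(a) The degree is 3 — a generic line meets the surface in up to 3 points.
(b) Reading off the gridlines: it meets the x-axis at x = 0 (among the integer gridlines); it crosses the y-axis at the gridline y = 0; it crosses the z-axis at the gridline z = 0.
(c) The integer polynomial consistent with all of this is the stated p.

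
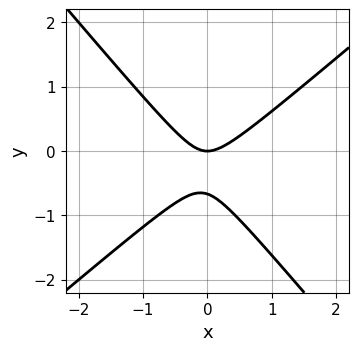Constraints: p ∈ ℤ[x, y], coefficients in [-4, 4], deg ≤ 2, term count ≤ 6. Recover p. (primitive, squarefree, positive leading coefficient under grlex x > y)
Degree: the shape is more complex than any degree-1 curve, so deg p = 2.
Checking where it meets the axes: one x-axis crossing is at x = 0; it meets the y-axis at y = 0 (among the integer gridlines).
The integer polynomial consistent with all of this is the stated p.

3*x^2 - x*y - 3*y^2 - 2*y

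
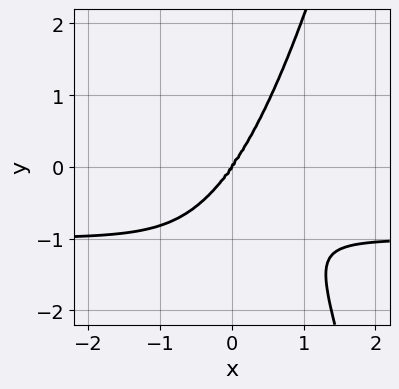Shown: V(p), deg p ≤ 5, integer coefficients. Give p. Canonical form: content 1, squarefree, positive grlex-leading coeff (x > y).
3*x^3*y + 3*x^3 - y^3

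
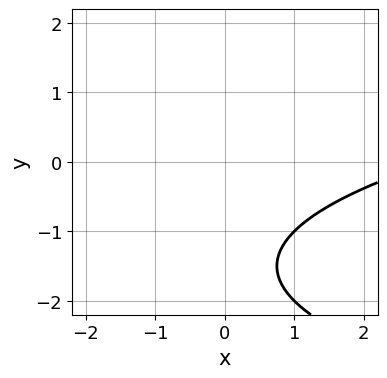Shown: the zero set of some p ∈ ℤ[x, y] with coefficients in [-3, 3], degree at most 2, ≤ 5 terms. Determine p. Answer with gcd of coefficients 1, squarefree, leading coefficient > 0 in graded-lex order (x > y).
y^2 - x + 3*y + 3

(a) Degree: a generic line meets the curve in up to 2 points, so deg p = 2.
(b) From the visible intercepts: it misses every integer gridline on the y-axis; it misses every integer gridline on the x-axis.
(c) Assembling these constraints gives the stated polynomial.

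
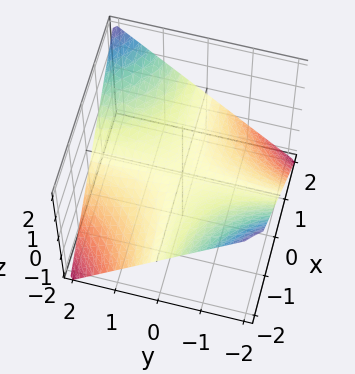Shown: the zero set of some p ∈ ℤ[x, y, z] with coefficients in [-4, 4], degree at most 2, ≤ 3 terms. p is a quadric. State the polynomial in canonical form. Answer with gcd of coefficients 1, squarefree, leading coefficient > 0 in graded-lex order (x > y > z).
1. deg p = 2. A saddle surface; a quadric.
2. From the visible intercepts: the visible y-axis segment lies entirely on the surface; it crosses the z-axis at the gridline z = 0.
3. These observations pin down the coefficients. Check: (1, 0, 0) on the x-axis lies on the surface, and p(1, 0, 0) = 0. ✓

x*y - 2*z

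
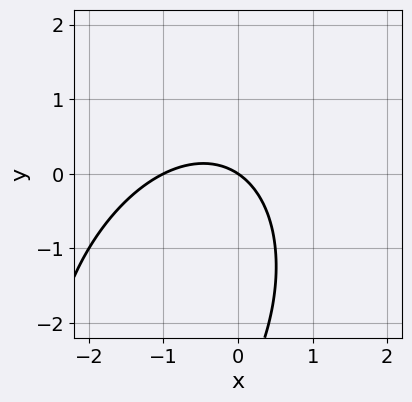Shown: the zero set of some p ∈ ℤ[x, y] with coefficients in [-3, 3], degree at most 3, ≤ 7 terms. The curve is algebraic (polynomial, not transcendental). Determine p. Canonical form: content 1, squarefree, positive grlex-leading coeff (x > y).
First, the degree is 2 — a generic line meets the curve in up to 2 points.
Next, from the axis intercepts and sections: the x-axis gridline crossings are at x ∈ {-1, 0}; one y-axis crossing is at y = 0.
Finally, the integer polynomial consistent with all of this is the stated p.

2*x^2 - x*y + y^2 + 2*x + 3*y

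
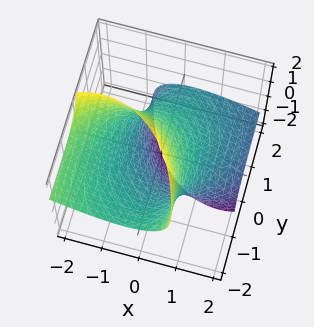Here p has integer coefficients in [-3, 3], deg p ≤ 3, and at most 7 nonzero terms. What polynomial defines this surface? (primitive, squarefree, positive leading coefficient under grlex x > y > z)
2*x^2 + 3*x*z + y^2 + 3*y*z + z^2 - 2

The degree is 2 — the shape is more complex than any degree-1 surface.
From the visible intercepts: among the integer gridlines, it crosses the x-axis at x ∈ {-1, 1}.
Fitting integer coefficients to these (and the overall shape) gives p.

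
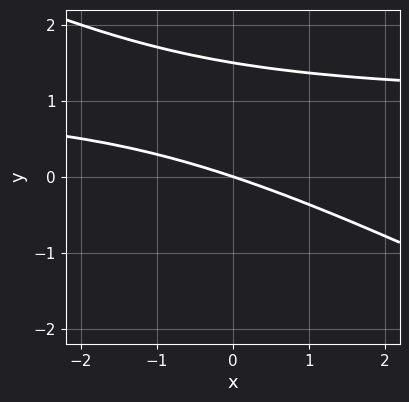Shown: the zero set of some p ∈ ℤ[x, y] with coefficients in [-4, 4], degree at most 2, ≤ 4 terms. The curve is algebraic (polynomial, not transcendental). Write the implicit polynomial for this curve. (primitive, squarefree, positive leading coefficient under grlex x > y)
x*y + 2*y^2 - x - 3*y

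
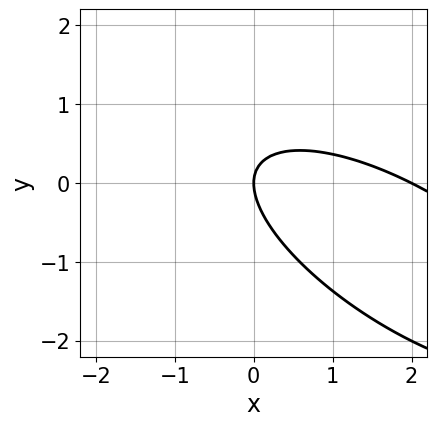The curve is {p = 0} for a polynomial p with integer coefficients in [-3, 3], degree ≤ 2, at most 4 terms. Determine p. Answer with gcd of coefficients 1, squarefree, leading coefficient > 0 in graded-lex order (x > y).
First, degree: a generic line meets the curve in up to 2 points, so deg p = 2.
Then, reading off the gridlines: the x-axis gridline crossings are at x ∈ {0, 2}; it meets the y-axis at y = 0 (among the integer gridlines).
Finally, these observations pin down the coefficients.

x^2 + 2*x*y + 2*y^2 - 2*x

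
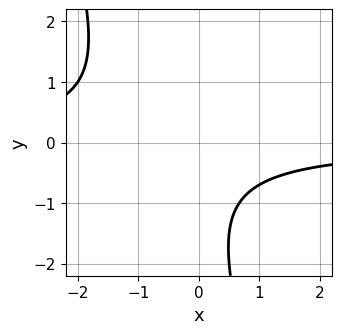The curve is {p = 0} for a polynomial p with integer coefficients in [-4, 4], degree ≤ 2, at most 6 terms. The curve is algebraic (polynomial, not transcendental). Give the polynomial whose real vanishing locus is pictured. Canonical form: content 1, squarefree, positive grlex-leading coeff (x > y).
First, deg p = 2. No degree-1 curve has this shape.
Next, from the axis intercepts and sections: the curve avoids every integer y-axis point in the box; it misses every integer gridline on the x-axis.
Finally, assembling these constraints gives the stated polynomial.

3*x*y + y^2 + 2*y + 3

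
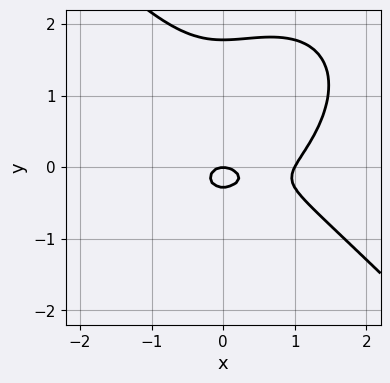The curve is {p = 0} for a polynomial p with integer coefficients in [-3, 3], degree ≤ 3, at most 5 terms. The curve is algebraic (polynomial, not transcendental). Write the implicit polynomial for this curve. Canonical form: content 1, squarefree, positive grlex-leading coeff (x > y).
2*x^3 + 2*y^3 - 2*x^2 - 3*y^2 - y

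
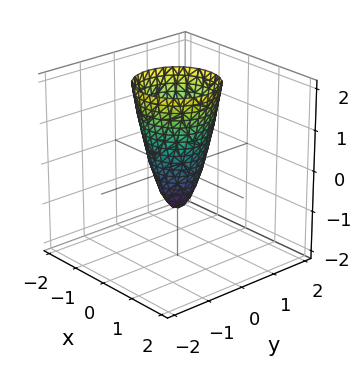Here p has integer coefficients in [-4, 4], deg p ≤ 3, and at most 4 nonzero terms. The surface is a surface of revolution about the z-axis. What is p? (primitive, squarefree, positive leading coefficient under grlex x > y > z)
3*x^2 + 3*y^2 - z - 1

First, degree: the shape is more complex than any degree-1 surface, so deg p = 2.
Then, by symmetry, the z-axis is an axis of rotation, so x and y enter only as x² + y².
Then, reading off the gridlines: a circular section at z = 1 has radius between 0 and 1; it meets the z-axis at z = -1 (among the integer gridlines).
Finally, the integer polynomial consistent with all of this is the stated p.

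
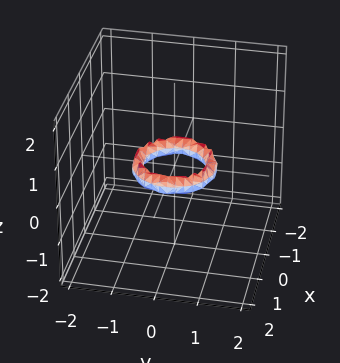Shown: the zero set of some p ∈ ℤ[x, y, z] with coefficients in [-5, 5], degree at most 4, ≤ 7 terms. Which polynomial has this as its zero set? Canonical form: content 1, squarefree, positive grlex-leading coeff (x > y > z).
The degree is 4 — a generic line meets the surface in up to 4 points.
Symmetries: rotational symmetry about the z-axis ⇒ p depends on x, y only through x² + y².
From the visible intercepts: the x-axis gridline crossings are at x ∈ {-1, 1}; no z-intercept at any integer in the box; a circular section at z = 0 has radius between 0 and 1; the y-axis gridline crossings are at y ∈ {-1, 1}.
Together with the visible shape, these determine p as stated.

2*x^4 + 4*x^2*y^2 + 2*y^4 - 3*x^2 - 3*y^2 + 2*z^2 + 1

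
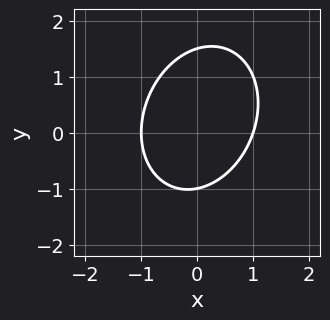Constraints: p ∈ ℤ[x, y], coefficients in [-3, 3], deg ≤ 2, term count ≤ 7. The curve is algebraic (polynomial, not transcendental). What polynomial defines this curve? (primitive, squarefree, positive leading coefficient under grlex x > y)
First, degree: a generic line meets the curve in up to 2 points, so deg p = 2.
Next, from the axis intercepts and sections: it crosses the y-axis at the gridline y = -1; the x-axis gridline crossings are at x ∈ {-1, 1}.
Finally, solving for integer coefficients yields p as stated.

3*x^2 - x*y + 2*y^2 - y - 3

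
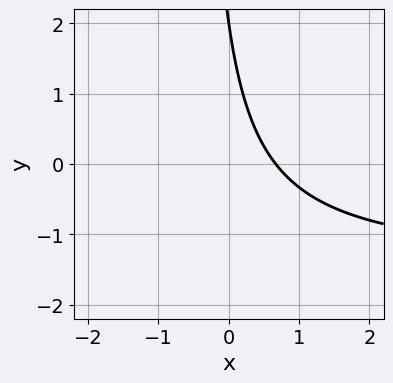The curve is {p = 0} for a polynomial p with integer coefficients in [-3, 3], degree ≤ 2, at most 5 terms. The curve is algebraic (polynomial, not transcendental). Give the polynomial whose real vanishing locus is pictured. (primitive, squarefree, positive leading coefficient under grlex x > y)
2*x*y + 3*x + y - 2

1. Degree: no degree-1 curve has this shape, so deg p = 2.
2. Observable constraints: it meets the y-axis at y = 2 (among the integer gridlines).
3. Together with the visible shape, these determine p as stated.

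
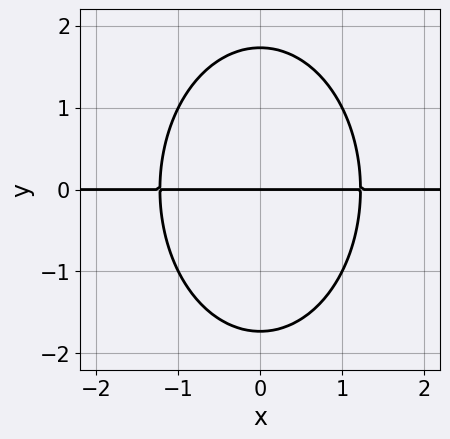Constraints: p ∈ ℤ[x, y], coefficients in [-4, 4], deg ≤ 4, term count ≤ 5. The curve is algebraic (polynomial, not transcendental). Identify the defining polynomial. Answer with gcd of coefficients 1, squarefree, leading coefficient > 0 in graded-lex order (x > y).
First, degree: the shape is more complex than any degree-2 curve, so deg p = 3.
Next, symmetries: the x ↦ −x reflection is a symmetry, so x appears only in even powers.
Next, from the visible intercepts: it meets the y-axis at y = 0 (among the integer gridlines); every point of the x-axis in the box is on the curve.
Finally, the integer polynomial consistent with all of this is the stated p.

2*x^2*y + y^3 - 3*y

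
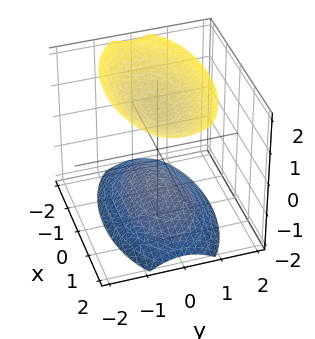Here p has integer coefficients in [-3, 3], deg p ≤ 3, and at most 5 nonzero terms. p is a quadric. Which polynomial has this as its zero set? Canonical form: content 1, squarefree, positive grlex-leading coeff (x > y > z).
1. I count 2 distinct pieces. Treating them together as one polynomial.
2. The degree is 2 — two separate bowl-shaped sheets opening away from each other; a quadric.
3. Symmetries: it's symmetric under x → −x, forcing even powers of x; mirror symmetry z ↦ −z ⇒ only even powers of z; it's symmetric under y → −y, forcing even powers of y.
4. From the visible intercepts: the surface avoids every integer y-axis point in the box; no x-intercept at any integer in the box.
5. Together with the visible shape, these determine p as stated.

x^2 + 3*y^2 - 2*z^2 + 3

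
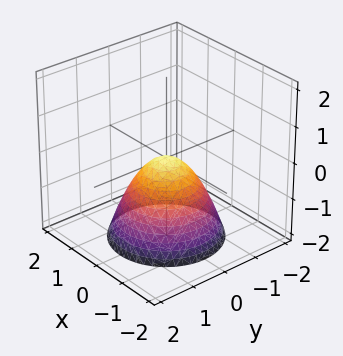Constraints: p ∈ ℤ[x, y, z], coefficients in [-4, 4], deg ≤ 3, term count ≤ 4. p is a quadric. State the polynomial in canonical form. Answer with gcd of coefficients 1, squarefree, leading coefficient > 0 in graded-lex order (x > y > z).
x^2 + y^2 + z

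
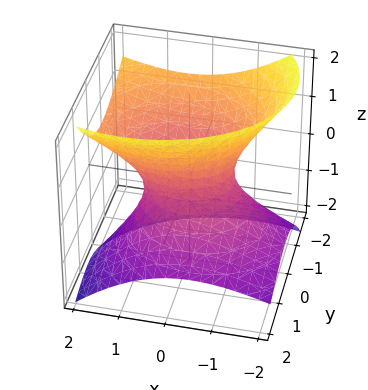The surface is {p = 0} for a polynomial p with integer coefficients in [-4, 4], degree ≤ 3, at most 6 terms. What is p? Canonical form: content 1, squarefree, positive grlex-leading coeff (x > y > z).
1. Degree: the shape is more complex than any degree-1 surface, so deg p = 2.
2. From the axis intercepts and sections: no z-intercept at any integer in the box; the x-axis gridline crossings are at x ∈ {-1, 1}.
3. Fitting integer coefficients to these (and the overall shape) gives p.

2*x^2 - 2*x*z + 3*y^2 + 3*y*z - 3*z^2 - 2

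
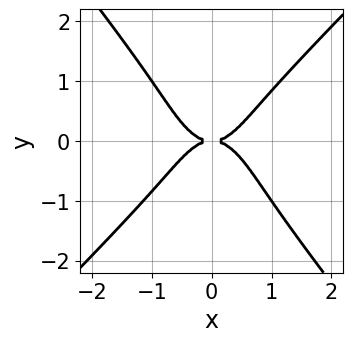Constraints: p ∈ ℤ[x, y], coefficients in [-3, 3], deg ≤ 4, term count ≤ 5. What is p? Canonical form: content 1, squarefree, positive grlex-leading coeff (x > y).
Degree: the shape is more complex than any degree-3 curve, so deg p = 4.
Reading off the gridlines: one x-axis crossing is at x = 0; one y-axis crossing is at y = 0.
Assembling these constraints gives the stated polynomial.

3*x^4 - x*y^3 - 2*y^4 - 2*y^2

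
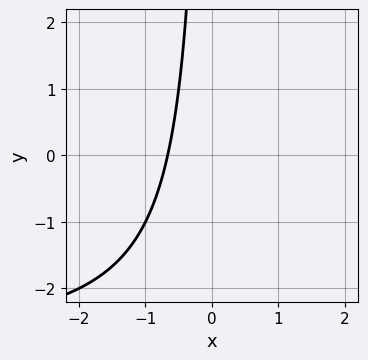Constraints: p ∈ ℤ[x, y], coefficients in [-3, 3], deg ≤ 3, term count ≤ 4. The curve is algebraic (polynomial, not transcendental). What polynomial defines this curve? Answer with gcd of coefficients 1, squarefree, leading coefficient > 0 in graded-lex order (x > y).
x*y + 3*x + 2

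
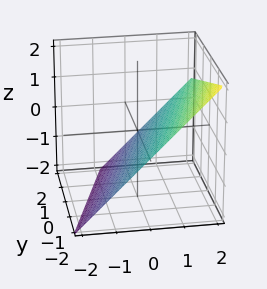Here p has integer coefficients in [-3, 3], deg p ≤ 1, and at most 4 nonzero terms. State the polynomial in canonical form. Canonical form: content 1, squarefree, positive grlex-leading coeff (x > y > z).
3*x - y - 3*z - 2

First, deg p = 1. Every cross-section is a straight line — this is a plane.
Then, checking where it meets the axes: one y-axis crossing is at y = -2.
Finally, together with the visible shape, these determine p as stated.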